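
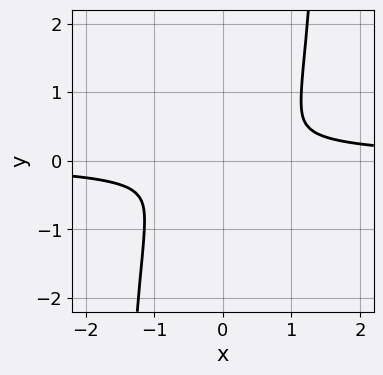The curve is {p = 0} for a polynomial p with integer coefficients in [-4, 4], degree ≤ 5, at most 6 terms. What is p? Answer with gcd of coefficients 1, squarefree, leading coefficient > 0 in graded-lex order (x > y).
2*x^3*y + x^2*y^2 - x^2 - 3*y^2

1. deg p = 4.
2. Putting this together gives p.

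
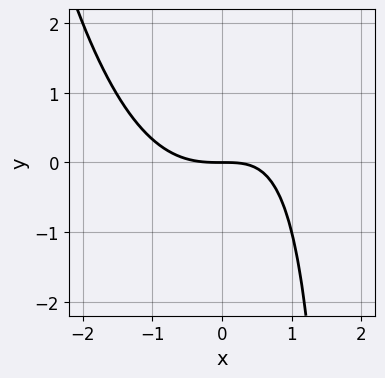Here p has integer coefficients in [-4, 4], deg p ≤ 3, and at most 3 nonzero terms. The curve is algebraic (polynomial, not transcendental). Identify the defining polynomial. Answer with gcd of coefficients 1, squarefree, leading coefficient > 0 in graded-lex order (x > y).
1. deg p = 3. A generic line meets the curve in up to 3 points.
2. From the visible intercepts: it meets the y-axis at y = 0 (among the integer gridlines); it crosses the x-axis at the gridline x = 0.
3. Matching integer coefficients to the picture gives p.

x^3 - x*y + 2*y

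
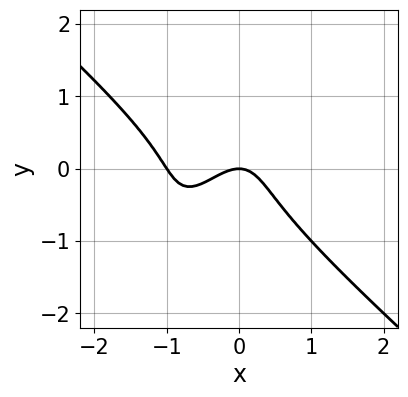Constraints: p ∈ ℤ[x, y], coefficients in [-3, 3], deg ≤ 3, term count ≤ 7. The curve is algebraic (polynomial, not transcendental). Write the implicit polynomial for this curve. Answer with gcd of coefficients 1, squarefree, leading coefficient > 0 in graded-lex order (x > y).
3*x^3 - 2*x*y^2 + 2*y^3 + 3*x^2 + 2*y

(a) Degree: no degree-2 curve has this shape, so deg p = 3.
(b) Checking where it meets the axes: it crosses the y-axis at the gridline y = 0; the x-axis gridline crossings are at x ∈ {-1, 0}.
(c) Together with the visible shape, these determine p as stated.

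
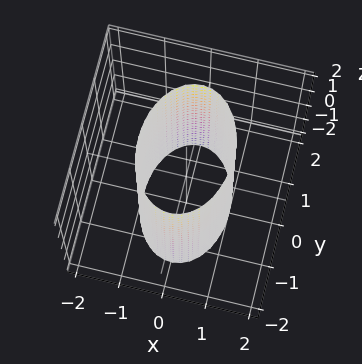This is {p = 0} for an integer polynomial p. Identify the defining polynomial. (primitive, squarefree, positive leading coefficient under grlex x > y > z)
2*x^2 + y^2 - 2

(a) The degree is 2 — constant cross-section along one axis; a quadric.
(b) Symmetries: the z ↦ −z reflection is a symmetry, so z appears only in even powers; the y ↦ −y reflection is a symmetry, so y appears only in even powers; it's symmetric under x → −x, forcing even powers of x.
(c) Against the integer gridlines: the x-axis gridline crossings are at x ∈ {-1, 1}; the surface avoids every integer z-axis point in the box.
(d) Putting this together gives p.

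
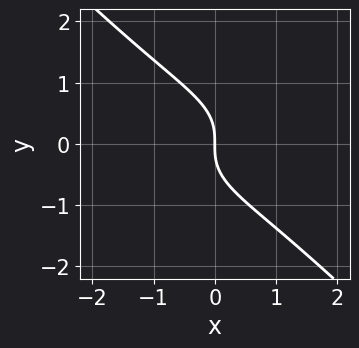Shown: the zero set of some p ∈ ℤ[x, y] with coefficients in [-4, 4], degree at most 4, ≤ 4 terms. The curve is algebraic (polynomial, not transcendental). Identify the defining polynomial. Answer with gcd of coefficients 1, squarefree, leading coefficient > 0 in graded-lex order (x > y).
deg p = 3. No degree-2 curve has this shape.
Against the integer gridlines: it meets the x-axis at x = 0 (among the integer gridlines); it crosses the y-axis at the gridline y = 0.
These observations pin down the coefficients.

x^3 + 2*x*y^2 + 3*y^3 + 3*x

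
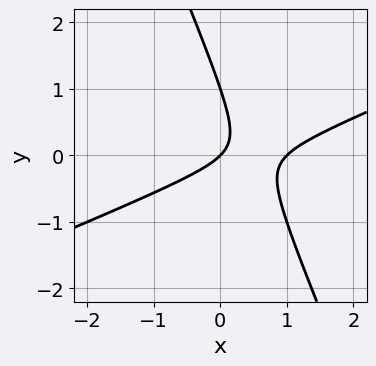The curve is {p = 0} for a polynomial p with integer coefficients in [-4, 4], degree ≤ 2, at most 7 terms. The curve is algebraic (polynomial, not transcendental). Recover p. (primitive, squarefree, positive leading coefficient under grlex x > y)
1. The degree is 2 — a generic line meets the curve in up to 2 points.
2. Against the integer gridlines: among the integer gridlines, it crosses the y-axis at y ∈ {0, 1}; among the integer gridlines, it crosses the x-axis at x ∈ {0, 1}.
3. These observations pin down the coefficients.

x^2 - 2*x*y - y^2 - x + y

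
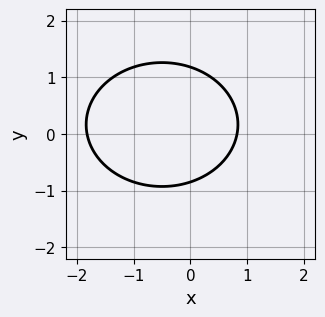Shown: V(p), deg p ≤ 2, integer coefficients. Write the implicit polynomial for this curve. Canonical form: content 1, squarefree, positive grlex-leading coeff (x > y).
1. The degree is 2 — a generic line meets the curve in up to 2 points.
2. Putting this together gives p.

2*x^2 + 3*y^2 + 2*x - y - 3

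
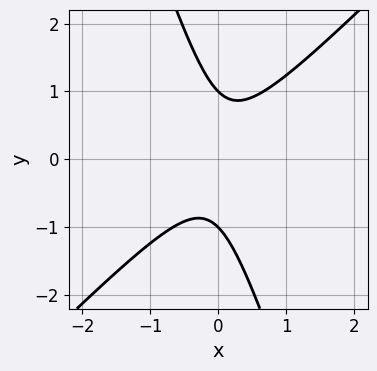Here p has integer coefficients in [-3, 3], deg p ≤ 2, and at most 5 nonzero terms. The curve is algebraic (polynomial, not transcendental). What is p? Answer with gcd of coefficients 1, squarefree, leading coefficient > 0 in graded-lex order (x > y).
3*x^2 - 2*x*y - y^2 + 1

First, degree: no degree-1 curve has this shape, so deg p = 2.
Next, observable constraints: among the integer gridlines, it crosses the y-axis at y ∈ {-1, 1}; the curve avoids every integer x-axis point in the box.
Finally, fitting integer coefficients to these (and the overall shape) gives p.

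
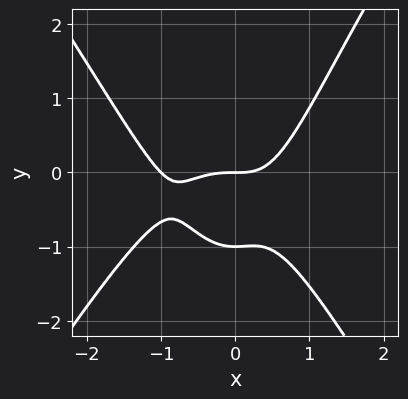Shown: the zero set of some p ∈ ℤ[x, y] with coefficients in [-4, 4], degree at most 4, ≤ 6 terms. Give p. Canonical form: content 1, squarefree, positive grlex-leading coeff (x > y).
2*x^4 - x^2*y^2 + 2*x^3 - 2*y^2 - 2*y

The degree is 4 — the shape is more complex than any degree-3 curve.
From the axis intercepts and sections: the x-axis gridline crossings are at x ∈ {-1, 0}; among the integer gridlines, it crosses the y-axis at y ∈ {-1, 0}.
Together with the visible shape, these determine p as stated.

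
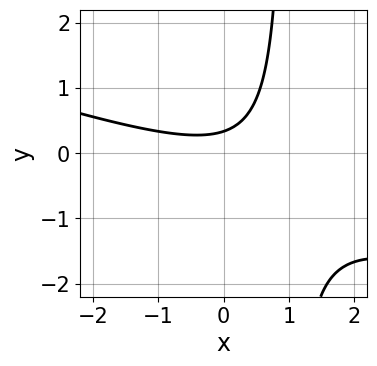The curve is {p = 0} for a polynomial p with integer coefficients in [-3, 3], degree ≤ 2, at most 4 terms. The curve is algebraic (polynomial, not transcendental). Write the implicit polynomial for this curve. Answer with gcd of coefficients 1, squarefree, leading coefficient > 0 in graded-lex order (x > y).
x^2 + 3*x*y - 3*y + 1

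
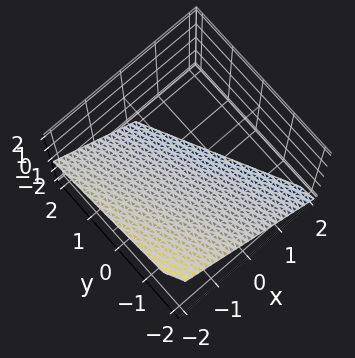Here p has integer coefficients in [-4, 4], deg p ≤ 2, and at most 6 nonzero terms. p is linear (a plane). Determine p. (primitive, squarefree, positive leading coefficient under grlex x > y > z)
1. deg p = 1.
2. Reading off the gridlines: one z-axis crossing is at z = -1; it meets the x-axis at x = -1 (among the integer gridlines).
3. Assembling these constraints gives the stated polynomial.

2*x + y + 2*z + 2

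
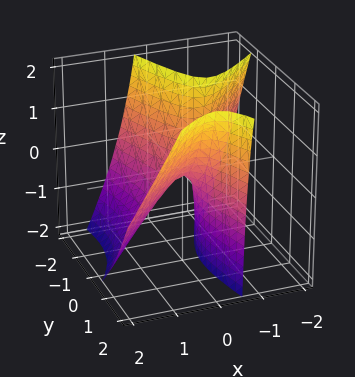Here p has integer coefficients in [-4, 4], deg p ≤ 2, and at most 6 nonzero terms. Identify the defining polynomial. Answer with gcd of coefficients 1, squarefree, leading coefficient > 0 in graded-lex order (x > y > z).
Degree: no degree-1 surface has this shape, so deg p = 2.
From the visible intercepts: it crosses the y-axis at the gridline y = 0; one x-axis crossing is at x = 0.
Together with the visible shape, these determine p as stated.

3*x^2 - 2*x*y + 2*x*z - y^2 + z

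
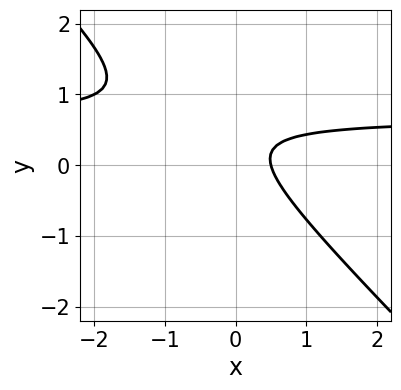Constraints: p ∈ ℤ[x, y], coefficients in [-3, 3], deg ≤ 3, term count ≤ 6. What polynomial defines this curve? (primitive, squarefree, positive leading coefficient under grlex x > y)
3*x*y + 3*y^2 - 2*x - 2*y + 1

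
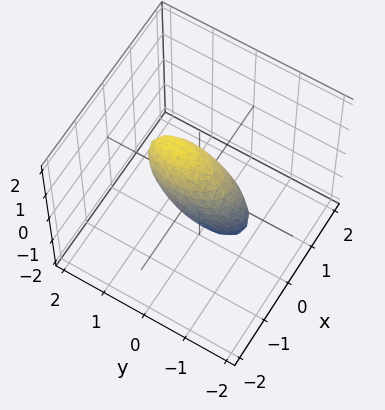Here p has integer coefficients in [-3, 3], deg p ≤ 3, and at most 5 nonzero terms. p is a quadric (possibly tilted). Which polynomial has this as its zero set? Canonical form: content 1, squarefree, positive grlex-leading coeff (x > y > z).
3*x^2 + y^2 - y*z + z^2 - 1

First, the degree is 2 — the shape is more complex than any degree-1 surface.
Then, checking where it meets the axes: the z-axis gridline crossings are at z ∈ {-1, 1}; the y-axis gridline crossings are at y ∈ {-1, 1}.
Finally, together with the visible shape, these determine p as stated.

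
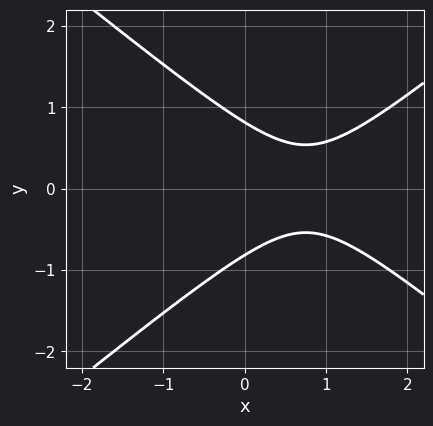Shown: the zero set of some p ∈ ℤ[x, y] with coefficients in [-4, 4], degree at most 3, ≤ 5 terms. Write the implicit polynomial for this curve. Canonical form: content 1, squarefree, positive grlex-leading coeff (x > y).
2*x^2 - 3*y^2 - 3*x + 2

First, deg p = 2. No degree-1 curve has this shape.
Then, symmetries: mirror symmetry y ↦ −y ⇒ only even powers of y.
Next, checking where it meets the axes: it misses every integer gridline on the x-axis.
Finally, matching integer coefficients to the picture gives p.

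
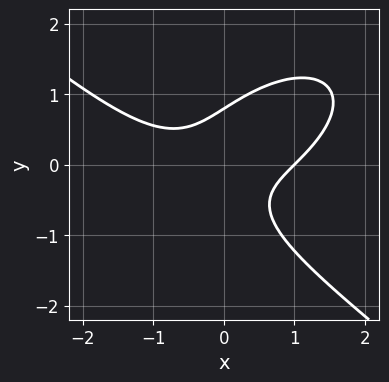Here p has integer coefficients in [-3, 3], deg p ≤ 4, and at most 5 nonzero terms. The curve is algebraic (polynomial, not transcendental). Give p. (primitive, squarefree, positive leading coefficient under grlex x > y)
x^3 + 2*y^3 - 3*x*y - 1

First, deg p = 3. A generic line meets the curve in up to 3 points.
Next, from the axis intercepts and sections: it meets the x-axis at x = 1 (among the integer gridlines).
Finally, assembling these constraints gives the stated polynomial.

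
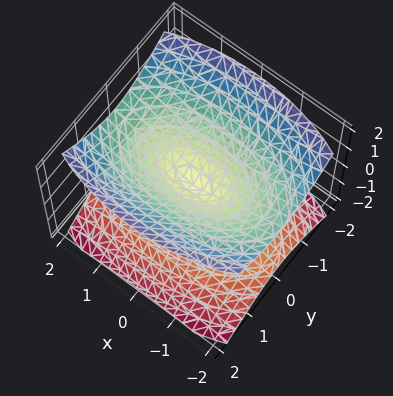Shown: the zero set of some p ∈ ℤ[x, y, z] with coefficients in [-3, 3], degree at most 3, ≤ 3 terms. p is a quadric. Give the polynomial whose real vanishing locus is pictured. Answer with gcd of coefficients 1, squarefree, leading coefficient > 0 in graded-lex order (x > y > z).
x^2 + 3*y^2 - 3*z^2

First, the picture has 2 separate pieces. Treating them together as one polynomial.
Then, the degree is 2 — two nappes meeting at a single point; a quadric.
Next, symmetries: the x ↦ −x reflection is a symmetry, so x appears only in even powers; mirror symmetry z ↦ −z ⇒ only even powers of z; it's symmetric under y → −y, forcing even powers of y.
Next, against the integer gridlines: one z-axis crossing is at z = 0; it crosses the x-axis at the gridline x = 0; it crosses the y-axis at the gridline y = 0.
Finally, putting this together gives p.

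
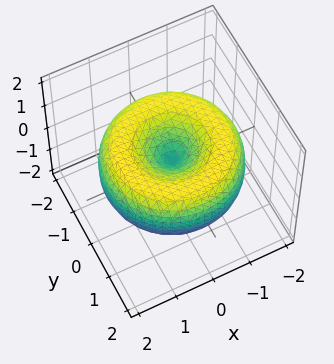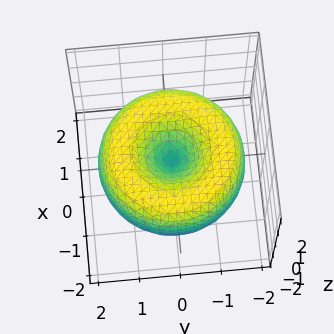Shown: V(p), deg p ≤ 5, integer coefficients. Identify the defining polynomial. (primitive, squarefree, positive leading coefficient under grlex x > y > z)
(a) deg p = 4. A generic line meets the surface in up to 4 points.
(b) By symmetry, the surface is invariant under rotation about z: p = q(x² + y², z).
(c) Against the integer gridlines: one y-axis crossing is at y = 0; it meets the z-axis at z = 0 (among the integer gridlines).
(d) The integer polynomial consistent with all of this is the stated p.

x^4 + 2*x^2*y^2 + y^4 - 3*x^2 - 3*y^2 + 3*z^2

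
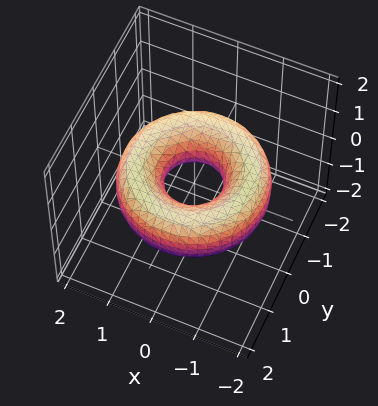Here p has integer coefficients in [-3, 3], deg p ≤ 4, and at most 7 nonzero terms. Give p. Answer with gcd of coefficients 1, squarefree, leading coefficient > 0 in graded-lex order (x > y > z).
x^4 + 2*x^2*y^2 + y^4 - 3*x^2 - 3*y^2 + 3*z^2 + 1

1. The degree is 4 — no degree-3 surface has this shape.
2. Symmetry: every cross-section ⟂ z is a circle, so x, y appear only via x² + y².
3. From the visible intercepts: it misses every integer gridline on the z-axis; a circular section at z = 0 has radius between 0 and 1.
4. These observations pin down the coefficients.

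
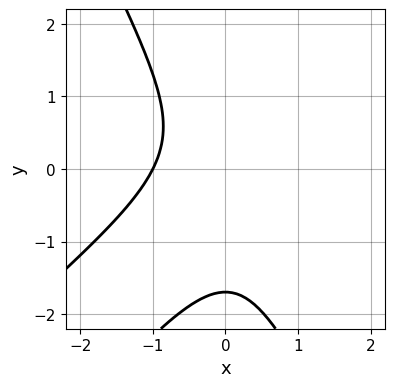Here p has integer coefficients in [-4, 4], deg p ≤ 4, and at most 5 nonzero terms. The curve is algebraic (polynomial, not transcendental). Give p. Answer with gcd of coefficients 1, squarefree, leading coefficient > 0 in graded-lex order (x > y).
2*x^3 - 3*x^2*y + y^3 + y^2 + 2

(a) deg p = 3. A generic line meets the curve in up to 3 points.
(b) From the axis intercepts and sections: one x-axis crossing is at x = -1.
(c) Matching integer coefficients to the picture gives p.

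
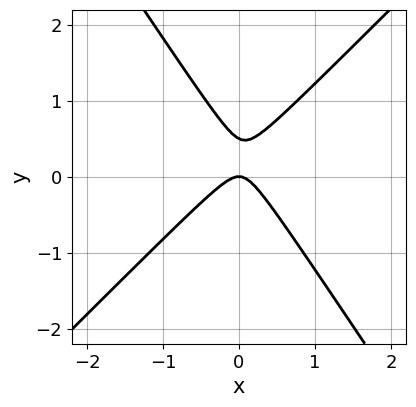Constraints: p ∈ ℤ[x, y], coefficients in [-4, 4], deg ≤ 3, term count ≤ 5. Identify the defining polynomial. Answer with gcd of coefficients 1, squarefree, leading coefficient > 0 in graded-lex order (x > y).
1. deg p = 2. The shape is more complex than any degree-1 curve.
2. Against the integer gridlines: one x-axis crossing is at x = 0; it crosses the y-axis at the gridline y = 0.
3. These observations pin down the coefficients.

3*x^2 - x*y - 2*y^2 + y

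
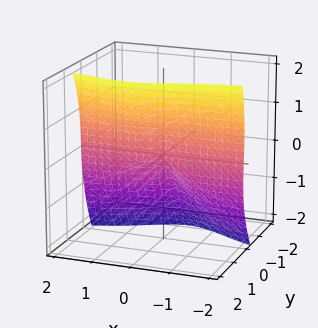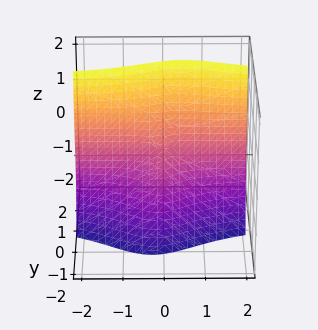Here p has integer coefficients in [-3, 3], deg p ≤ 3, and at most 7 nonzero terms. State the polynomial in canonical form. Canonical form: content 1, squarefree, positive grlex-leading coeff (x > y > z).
3*x^2*y - x*y*z + 2*y*z^2 - z^3 - x^2

First, the degree is 3 — a generic line meets the surface in up to 3 points.
Then, from the axis intercepts and sections: it meets the x-axis at x = 0 (among the integer gridlines); the visible y-axis segment lies entirely on the surface; one z-axis crossing is at z = 0.
Finally, matching integer coefficients to the picture gives p.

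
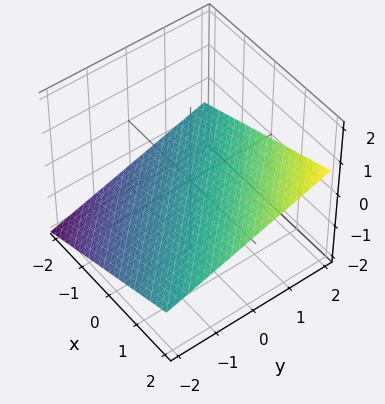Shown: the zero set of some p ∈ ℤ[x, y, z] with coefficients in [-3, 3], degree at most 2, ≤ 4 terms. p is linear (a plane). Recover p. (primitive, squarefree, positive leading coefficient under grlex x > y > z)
x + y - 3*z - 2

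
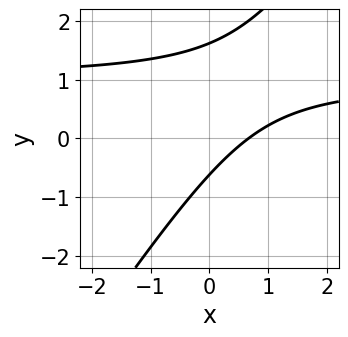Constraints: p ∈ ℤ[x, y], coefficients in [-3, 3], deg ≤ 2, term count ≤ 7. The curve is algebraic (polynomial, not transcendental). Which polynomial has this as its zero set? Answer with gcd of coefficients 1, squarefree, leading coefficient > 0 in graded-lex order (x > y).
3*x*y - 2*y^2 - 3*x + 2*y + 2

(a) deg p = 2.
(b) Matching integer coefficients to the picture gives p.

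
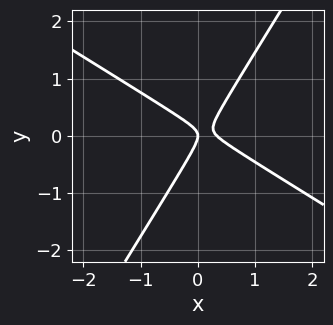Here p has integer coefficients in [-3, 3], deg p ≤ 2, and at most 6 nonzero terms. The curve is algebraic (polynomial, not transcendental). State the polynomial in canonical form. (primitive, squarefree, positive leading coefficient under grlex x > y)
3*x^2 + 3*x*y - 3*y^2 - x

1. deg p = 2. A generic line meets the curve in up to 2 points.
2. Checking where it meets the axes: it crosses the x-axis at the gridline x = 0; one y-axis crossing is at y = 0.
3. Matching integer coefficients to the picture gives p.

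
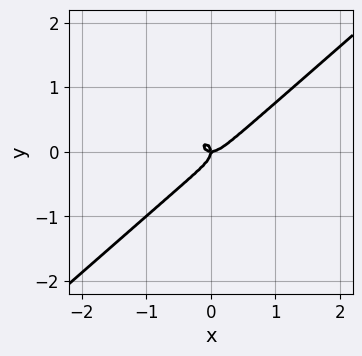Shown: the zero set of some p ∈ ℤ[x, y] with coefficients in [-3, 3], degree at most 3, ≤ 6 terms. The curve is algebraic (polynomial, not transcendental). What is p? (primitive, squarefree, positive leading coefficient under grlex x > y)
1. deg p = 3. The shape is more complex than any degree-2 curve.
2. Against the integer gridlines: one x-axis crossing is at x = 0; it meets the y-axis at y = 0 (among the integer gridlines).
3. The integer polynomial consistent with all of this is the stated p.

3*x^3 - 2*x^2*y + x*y^2 - 3*y^3 - x*y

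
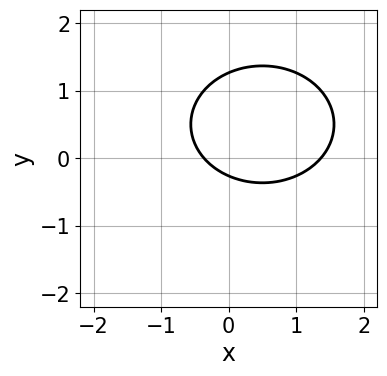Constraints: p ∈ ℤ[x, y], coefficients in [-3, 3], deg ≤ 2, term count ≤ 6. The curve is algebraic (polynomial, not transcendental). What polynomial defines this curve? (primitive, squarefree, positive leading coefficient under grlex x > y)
(a) Degree: no degree-1 curve has this shape, so deg p = 2.
(b) Solving for integer coefficients yields p as stated.

2*x^2 + 3*y^2 - 2*x - 3*y - 1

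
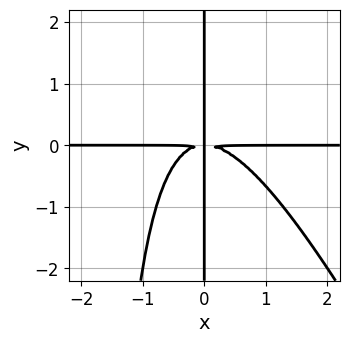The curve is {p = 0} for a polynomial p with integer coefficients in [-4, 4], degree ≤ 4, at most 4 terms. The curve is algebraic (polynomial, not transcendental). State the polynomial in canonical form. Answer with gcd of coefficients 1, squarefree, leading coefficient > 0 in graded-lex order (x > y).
2*x^3*y + x^2*y^2 + 2*x*y^2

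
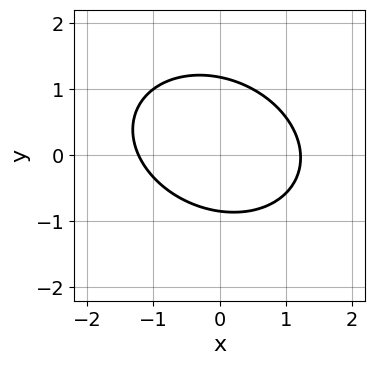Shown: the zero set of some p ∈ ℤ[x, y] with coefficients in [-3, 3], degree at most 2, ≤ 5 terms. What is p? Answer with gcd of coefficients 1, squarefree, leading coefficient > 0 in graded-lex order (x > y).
1. deg p = 2.
2. Solving for integer coefficients yields p as stated.

2*x^2 + x*y + 3*y^2 - y - 3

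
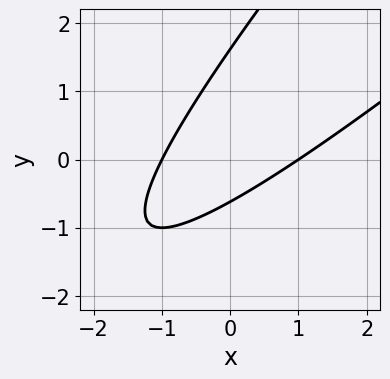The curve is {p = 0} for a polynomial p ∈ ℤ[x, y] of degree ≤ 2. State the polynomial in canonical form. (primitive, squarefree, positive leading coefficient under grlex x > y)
(a) Degree: the shape is more complex than any degree-1 curve, so deg p = 2.
(b) From the axis intercepts and sections: the x-axis gridline crossings are at x ∈ {-1, 1}.
(c) These observations pin down the coefficients.

x^2 - 2*x*y + y^2 - y - 1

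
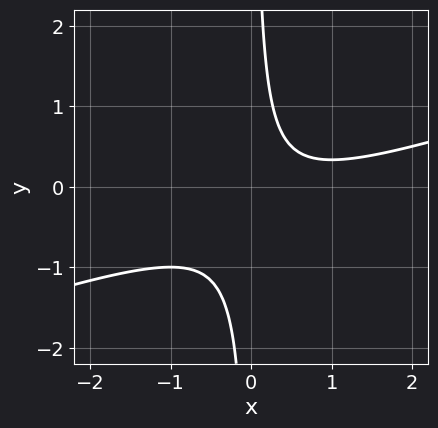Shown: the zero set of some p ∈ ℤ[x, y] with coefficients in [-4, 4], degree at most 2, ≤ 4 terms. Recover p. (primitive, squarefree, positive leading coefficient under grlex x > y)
x^2 - 3*x*y - x + 1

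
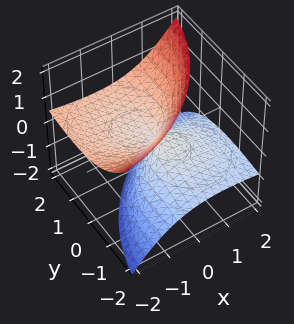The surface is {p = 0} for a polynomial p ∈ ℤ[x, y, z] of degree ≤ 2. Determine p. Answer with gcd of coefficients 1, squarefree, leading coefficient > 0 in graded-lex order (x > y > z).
x^2 + 3*x*z + y^2 - 3*y*z - 2*z^2

I count 2 distinct pieces. They look like related sheets of one shape, so recover p as a whole.
The degree is 2 — no degree-1 surface has this shape.
From the visible intercepts: it meets the x-axis at x = 0 (among the integer gridlines); one y-axis crossing is at y = 0; it crosses the z-axis at the gridline z = 0.
The integer polynomial consistent with all of this is the stated p.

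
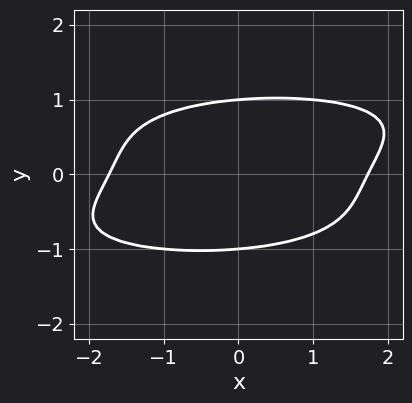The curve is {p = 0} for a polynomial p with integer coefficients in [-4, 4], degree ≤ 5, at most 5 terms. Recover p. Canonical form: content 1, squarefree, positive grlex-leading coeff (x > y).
(a) Degree: a generic line meets the curve in up to 4 points, so deg p = 4.
(b) From the axis intercepts and sections: the y-axis gridline crossings are at y ∈ {-1, 1}.
(c) Together with the visible shape, these determine p as stated.

3*y^4 + x^2 - x*y - 3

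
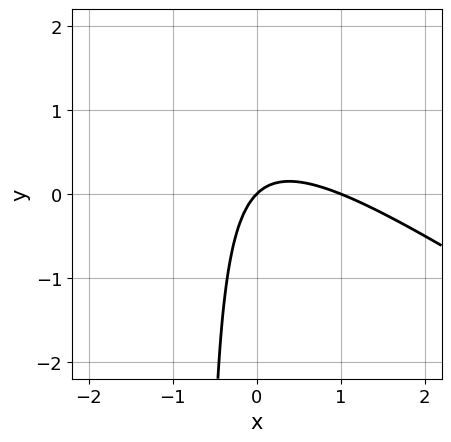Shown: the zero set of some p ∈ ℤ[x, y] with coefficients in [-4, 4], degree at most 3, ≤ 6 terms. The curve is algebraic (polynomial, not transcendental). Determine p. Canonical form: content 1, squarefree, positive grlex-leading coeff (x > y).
2*x^2 + 3*x*y - 2*x + 2*y

(a) Degree: no degree-1 curve has this shape, so deg p = 2.
(b) Observable constraints: one y-axis crossing is at y = 0; the x-axis gridline crossings are at x ∈ {0, 1}.
(c) Together with the visible shape, these determine p as stated.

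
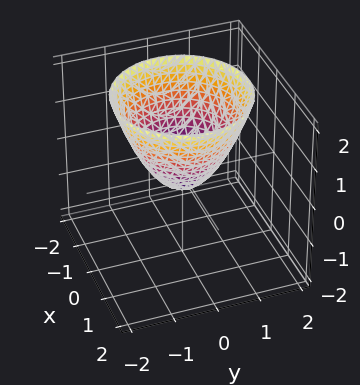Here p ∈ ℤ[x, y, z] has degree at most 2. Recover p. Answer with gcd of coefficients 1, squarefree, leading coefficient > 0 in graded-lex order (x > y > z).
1. Degree: no degree-1 surface has this shape, so deg p = 2.
2. Symmetries: rotational symmetry about the z-axis ⇒ p depends on x, y only through x² + y².
3. Observable constraints: a circular section at z = 1 has radius between 1 and 2.
4. Assembling these constraints gives the stated polynomial.

3*x^2 + 3*y^2 - 3*z - 1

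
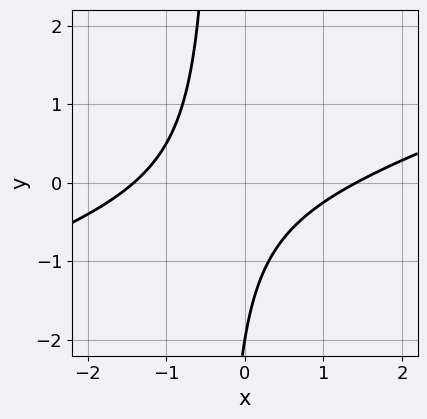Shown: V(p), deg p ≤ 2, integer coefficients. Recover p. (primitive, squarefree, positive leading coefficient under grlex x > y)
x^2 - 3*x*y - y - 2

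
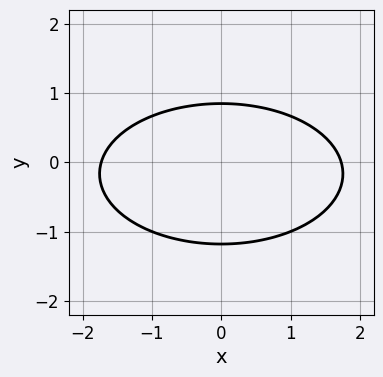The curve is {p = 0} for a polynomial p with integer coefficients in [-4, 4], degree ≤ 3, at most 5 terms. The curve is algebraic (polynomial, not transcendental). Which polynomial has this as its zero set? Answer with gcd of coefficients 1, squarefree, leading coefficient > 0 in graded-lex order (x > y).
x^2 + 3*y^2 + y - 3

The degree is 2 — the shape is more complex than any degree-1 curve.
Symmetries: it's symmetric under x → −x, forcing even powers of x.
These observations pin down the coefficients.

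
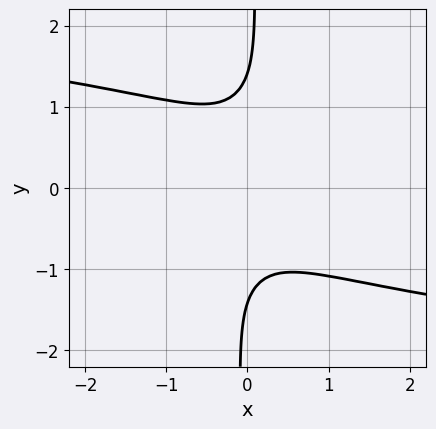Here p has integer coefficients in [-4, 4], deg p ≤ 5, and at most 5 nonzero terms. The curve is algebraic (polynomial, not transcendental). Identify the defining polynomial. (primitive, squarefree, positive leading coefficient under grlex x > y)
3*x*y^3 + 3*x^2 - y^2 + 2

Degree: a generic line meets the curve in up to 4 points, so deg p = 4.
Observable constraints: no x-intercept at any integer in the box.
Putting this together gives p.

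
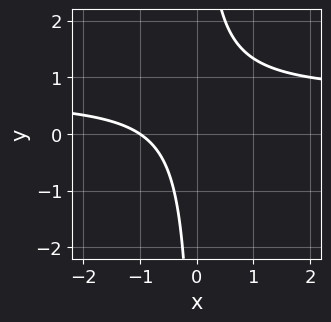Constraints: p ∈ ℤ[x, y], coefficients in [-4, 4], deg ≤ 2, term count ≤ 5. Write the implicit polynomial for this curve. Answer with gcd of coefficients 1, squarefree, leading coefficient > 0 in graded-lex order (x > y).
3*x*y - 2*x - 2

(a) Degree: no degree-1 curve has this shape, so deg p = 2.
(b) From the visible intercepts: it meets the x-axis at x = -1 (among the integer gridlines); it misses every integer gridline on the y-axis.
(c) Matching integer coefficients to the picture gives p.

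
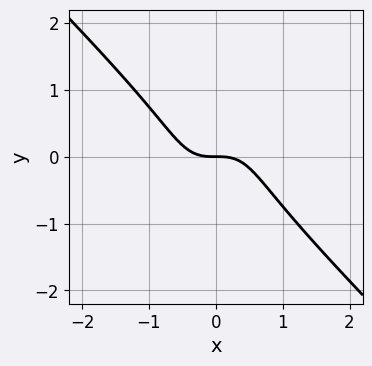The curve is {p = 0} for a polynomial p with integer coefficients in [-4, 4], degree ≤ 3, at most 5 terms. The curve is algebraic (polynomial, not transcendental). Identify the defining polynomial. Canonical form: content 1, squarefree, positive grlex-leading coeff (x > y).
3*x^3 - 2*x*y^2 + y^3 + 2*y

Degree: the shape is more complex than any degree-2 curve, so deg p = 3.
Reading off the gridlines: it crosses the y-axis at the gridline y = 0; it meets the x-axis at x = 0 (among the integer gridlines).
These observations pin down the coefficients.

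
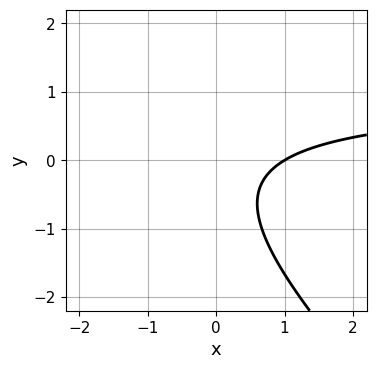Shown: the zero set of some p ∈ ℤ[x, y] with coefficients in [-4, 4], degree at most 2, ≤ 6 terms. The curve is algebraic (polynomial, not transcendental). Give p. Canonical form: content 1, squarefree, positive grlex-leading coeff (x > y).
1. deg p = 2. No degree-1 curve has this shape.
2. From the axis intercepts and sections: one x-axis crossing is at x = 1; no y-intercept at any integer in the box.
3. Solving for integer coefficients yields p as stated.

3*x*y + 3*y^2 - 3*x + 2*y + 3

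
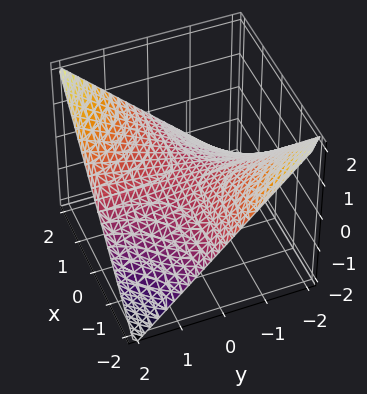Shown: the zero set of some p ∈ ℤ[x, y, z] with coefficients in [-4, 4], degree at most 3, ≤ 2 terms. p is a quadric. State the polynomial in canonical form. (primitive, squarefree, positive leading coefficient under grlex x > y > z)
x*y - 2*z

First, the degree is 2 — a hyperbolic paraboloid; a quadric.
Then, reading off the gridlines: it meets the z-axis at z = 0 (among the integer gridlines); the visible x-axis segment lies entirely on the surface.
Finally, fitting integer coefficients to these (and the overall shape) gives p.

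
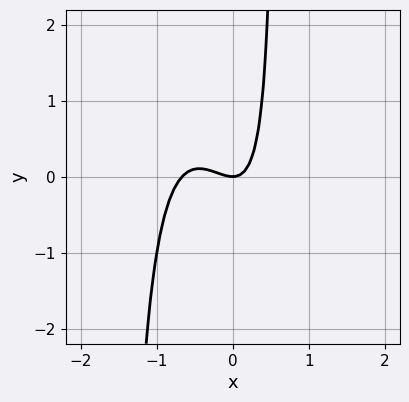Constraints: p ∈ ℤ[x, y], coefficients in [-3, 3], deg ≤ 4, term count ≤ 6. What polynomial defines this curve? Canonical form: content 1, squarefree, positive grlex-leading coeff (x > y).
1. Degree: no degree-2 curve has this shape, so deg p = 3.
2. Against the integer gridlines: it meets the y-axis at y = 0 (among the integer gridlines); it crosses the x-axis at the gridline x = 0.
3. These observations pin down the coefficients.

3*x^3 + x^2*y + 2*x^2 + x*y - y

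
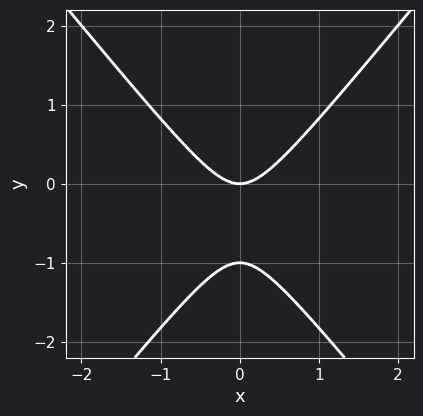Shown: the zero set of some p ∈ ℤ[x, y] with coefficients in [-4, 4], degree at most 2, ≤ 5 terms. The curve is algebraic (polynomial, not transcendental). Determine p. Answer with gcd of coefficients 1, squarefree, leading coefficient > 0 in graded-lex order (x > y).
First, deg p = 2. A generic line meets the curve in up to 2 points.
Next, symmetries: mirror symmetry x ↦ −x ⇒ only even powers of x.
Then, from the visible intercepts: the y-axis gridline crossings are at y ∈ {-1, 0}; it meets the x-axis at x = 0 (among the integer gridlines).
Finally, assembling these constraints gives the stated polynomial.

3*x^2 - 2*y^2 - 2*y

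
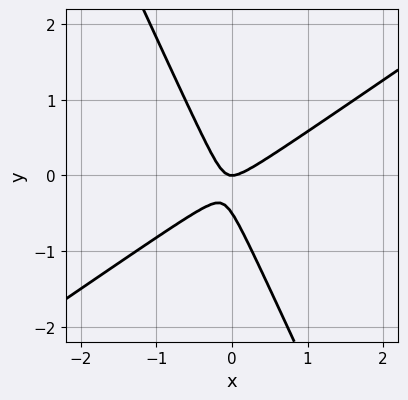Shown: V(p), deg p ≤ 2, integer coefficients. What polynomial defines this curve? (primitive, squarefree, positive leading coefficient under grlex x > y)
(a) The degree is 2 — no degree-1 curve has this shape.
(b) From the visible intercepts: it meets the y-axis at y = 0 (among the integer gridlines); one x-axis crossing is at x = 0.
(c) Together with the visible shape, these determine p as stated.

3*x^2 - 3*x*y - 2*y^2 - y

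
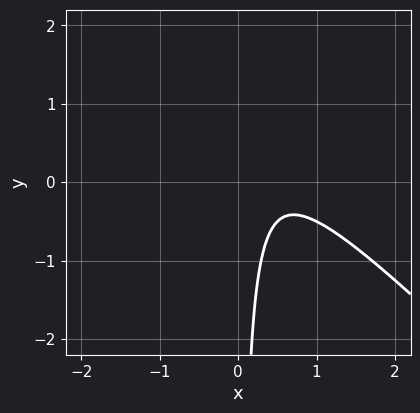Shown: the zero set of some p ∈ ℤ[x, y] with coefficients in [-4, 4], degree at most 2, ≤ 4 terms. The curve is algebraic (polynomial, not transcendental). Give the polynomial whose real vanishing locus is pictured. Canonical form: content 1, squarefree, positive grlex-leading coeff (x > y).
2*x^2 + 2*x*y - 2*x + 1

(a) deg p = 2.
(b) Checking where it meets the axes: the curve avoids every integer y-axis point in the box; no x-intercept at any integer in the box.
(c) Assembling these constraints gives the stated polynomial.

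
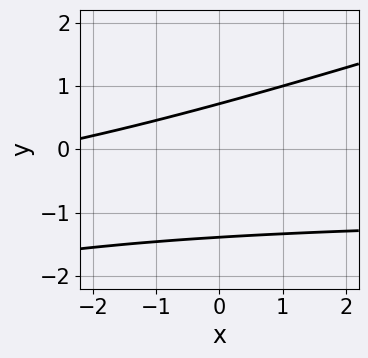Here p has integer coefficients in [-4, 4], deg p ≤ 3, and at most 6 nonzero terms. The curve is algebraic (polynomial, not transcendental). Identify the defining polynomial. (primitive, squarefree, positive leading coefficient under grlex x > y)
1. deg p = 2. A generic line meets the curve in up to 2 points.
2. Observable constraints: no x-intercept at any integer in the box.
3. The integer polynomial consistent with all of this is the stated p.

x*y - 3*y^2 + x - 2*y + 3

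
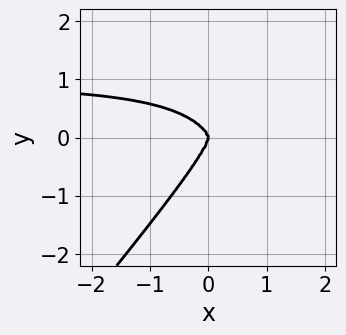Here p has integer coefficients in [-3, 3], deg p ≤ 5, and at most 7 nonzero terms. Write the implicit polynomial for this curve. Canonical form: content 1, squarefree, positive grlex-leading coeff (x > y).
1. Degree: the shape is more complex than any degree-3 curve, so deg p = 4.
2. Reading off the gridlines: one y-axis crossing is at y = 0; it meets the x-axis at x = 0 (among the integer gridlines).
3. Putting this together gives p.

3*x^3*y - 2*x^2*y^2 + 2*x*y^3 - 2*y^4 - 3*x^3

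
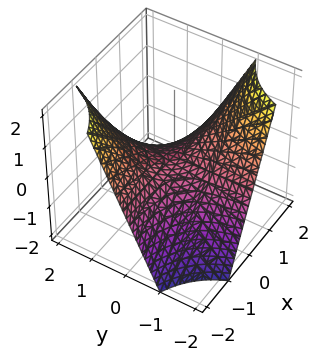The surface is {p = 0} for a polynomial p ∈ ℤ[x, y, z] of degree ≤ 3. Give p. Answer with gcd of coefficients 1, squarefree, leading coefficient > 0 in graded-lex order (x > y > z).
x*y + z

1. Degree: a saddle surface; a quadric, so deg p = 2.
2. From the axis intercepts and sections: the visible y-axis segment lies entirely on the surface; it meets the z-axis at z = 0 (among the integer gridlines); the visible x-axis segment lies entirely on the surface.
3. Together with the visible shape, these determine p as stated.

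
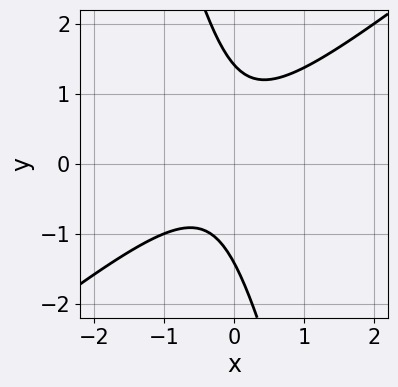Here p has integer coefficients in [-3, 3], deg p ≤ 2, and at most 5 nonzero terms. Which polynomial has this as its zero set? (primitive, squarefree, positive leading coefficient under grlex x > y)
3*x^2 - 3*x*y - y^2 + x + 2

(a) Degree: a generic line meets the curve in up to 2 points, so deg p = 2.
(b) From the visible intercepts: the curve avoids every integer x-axis point in the box.
(c) Matching integer coefficients to the picture gives p.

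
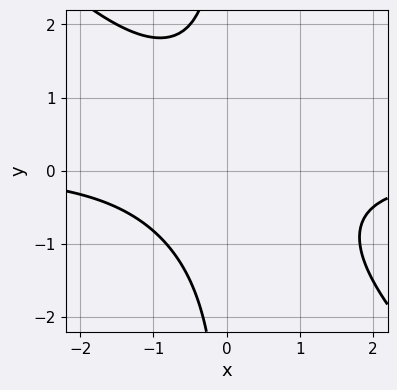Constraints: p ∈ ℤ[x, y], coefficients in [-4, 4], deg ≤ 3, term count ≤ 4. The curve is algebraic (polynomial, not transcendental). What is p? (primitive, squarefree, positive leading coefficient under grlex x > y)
2*x^2*y + 2*x*y^2 + 3

First, deg p = 3. No degree-2 curve has this shape.
Then, from the visible intercepts: the curve avoids every integer x-axis point in the box; it misses every integer gridline on the y-axis.
Finally, solving for integer coefficients yields p as stated.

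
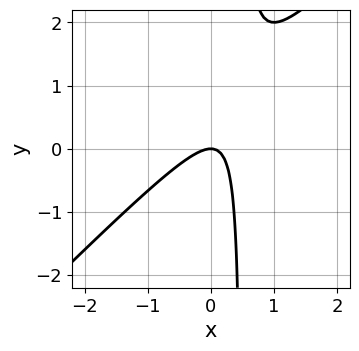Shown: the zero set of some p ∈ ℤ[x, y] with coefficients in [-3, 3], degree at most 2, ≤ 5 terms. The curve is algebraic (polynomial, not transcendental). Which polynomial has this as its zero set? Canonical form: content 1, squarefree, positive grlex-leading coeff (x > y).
2*x^2 - 2*x*y + y

First, degree: the shape is more complex than any degree-1 curve, so deg p = 2.
Next, observable constraints: it meets the x-axis at x = 0 (among the integer gridlines); it crosses the y-axis at the gridline y = 0.
Finally, solving for integer coefficients yields p as stated.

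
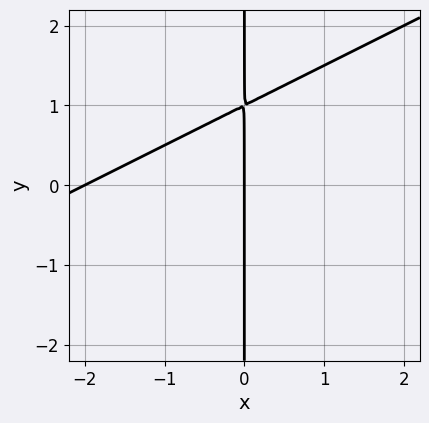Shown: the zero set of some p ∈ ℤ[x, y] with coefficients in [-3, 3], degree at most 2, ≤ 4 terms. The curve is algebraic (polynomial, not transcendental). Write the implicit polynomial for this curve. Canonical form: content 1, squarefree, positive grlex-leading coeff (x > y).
x^2 - 2*x*y + 2*x

First, degree: the shape is more complex than any degree-1 curve, so deg p = 2.
Next, observable constraints: the visible y-axis segment lies entirely on the curve; the x-axis gridline crossings are at x ∈ {-2, 0}.
Finally, solving for integer coefficients yields p as stated.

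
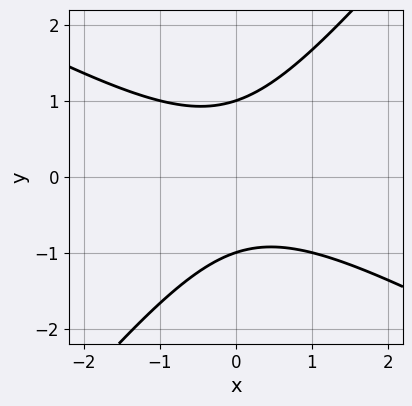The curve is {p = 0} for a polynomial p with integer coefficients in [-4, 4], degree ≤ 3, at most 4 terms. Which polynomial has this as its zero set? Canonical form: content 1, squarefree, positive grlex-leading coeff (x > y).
2*x^2 + 2*x*y - 3*y^2 + 3

First, deg p = 2. No degree-1 curve has this shape.
Then, reading off the gridlines: the y-axis gridline crossings are at y ∈ {-1, 1}; no x-intercept at any integer in the box.
Finally, putting this together gives p.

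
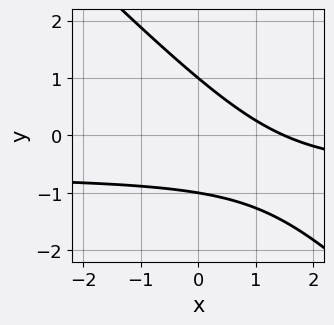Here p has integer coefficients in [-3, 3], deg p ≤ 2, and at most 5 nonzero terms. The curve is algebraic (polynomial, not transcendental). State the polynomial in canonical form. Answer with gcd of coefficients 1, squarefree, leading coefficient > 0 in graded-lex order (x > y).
3*x*y + 3*y^2 + 2*x - 3

1. deg p = 2. The shape is more complex than any degree-1 curve.
2. From the axis intercepts and sections: among the integer gridlines, it crosses the y-axis at y ∈ {-1, 1}.
3. Putting this together gives p.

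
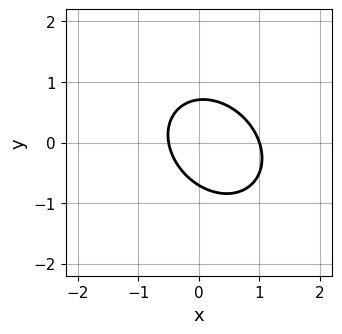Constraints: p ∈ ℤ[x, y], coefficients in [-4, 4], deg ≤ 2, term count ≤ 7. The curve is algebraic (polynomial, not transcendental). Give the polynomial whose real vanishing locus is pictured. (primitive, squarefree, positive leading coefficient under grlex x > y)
First, deg p = 2. No degree-1 curve has this shape.
Next, from the visible intercepts: it meets the x-axis at x = 1 (among the integer gridlines).
Finally, matching integer coefficients to the picture gives p.

2*x^2 + x*y + 2*y^2 - x - 1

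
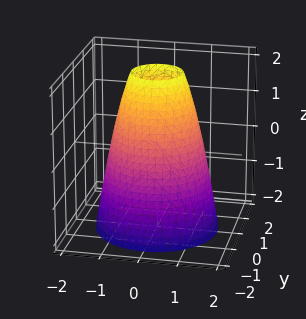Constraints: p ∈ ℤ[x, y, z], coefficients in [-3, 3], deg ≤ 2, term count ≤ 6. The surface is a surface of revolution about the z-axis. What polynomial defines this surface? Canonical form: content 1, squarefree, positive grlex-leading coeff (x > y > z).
1. Degree: no degree-1 surface has this shape, so deg p = 2.
2. Symmetry: every cross-section ⟂ z is a circle, so x, y appear only via x² + y².
3. From the visible intercepts: a circular section at z = 0 has radius between 1 and 2; no z-intercept at any integer in the box.
4. Assembling these constraints gives the stated polynomial.

2*x^2 + 2*y^2 + z - 3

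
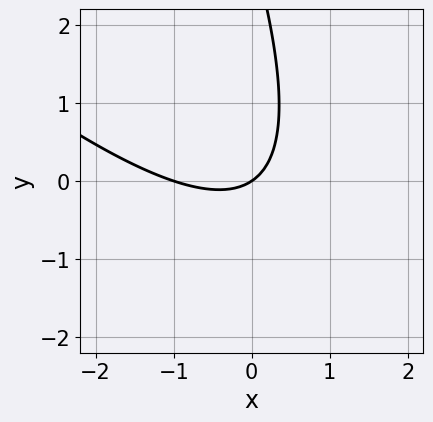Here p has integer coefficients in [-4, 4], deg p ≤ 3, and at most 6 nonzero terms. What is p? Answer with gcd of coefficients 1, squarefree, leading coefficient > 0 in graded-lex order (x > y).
2*x^2 + 3*x*y + y^2 + 2*x - 3*y

(a) The degree is 2 — no degree-1 curve has this shape.
(b) From the visible intercepts: one y-axis crossing is at y = 0; the x-axis gridline crossings are at x ∈ {-1, 0}.
(c) These observations pin down the coefficients.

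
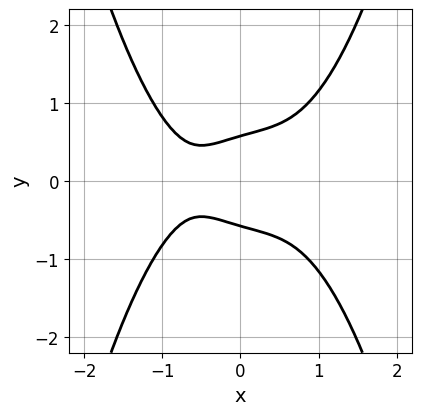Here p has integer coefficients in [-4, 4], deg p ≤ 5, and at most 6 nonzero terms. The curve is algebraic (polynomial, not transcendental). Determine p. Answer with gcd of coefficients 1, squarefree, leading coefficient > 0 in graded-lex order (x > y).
The degree is 4 — the shape is more complex than any degree-3 curve.
Symmetries: mirror symmetry y ↦ −y ⇒ only even powers of y.
Reading off the gridlines: it misses every integer gridline on the x-axis.
Solving for integer coefficients yields p as stated.

2*x^4 - 3*y^2 + x + 1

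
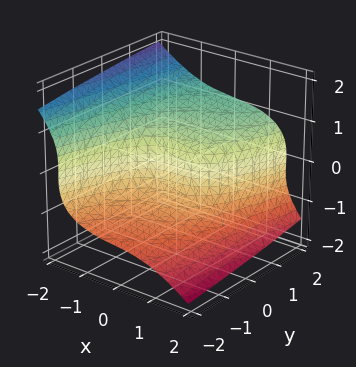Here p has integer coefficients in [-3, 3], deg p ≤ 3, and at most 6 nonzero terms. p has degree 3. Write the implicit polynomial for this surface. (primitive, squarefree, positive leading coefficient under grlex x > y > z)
x^3 + x*z^2 + 3*z^3 - 2*y

(a) deg p = 3. No degree-2 surface has this shape.
(b) From the axis intercepts and sections: it crosses the y-axis at the gridline y = 0; one x-axis crossing is at x = 0; it crosses the z-axis at the gridline z = 0.
(c) Assembling these constraints gives the stated polynomial.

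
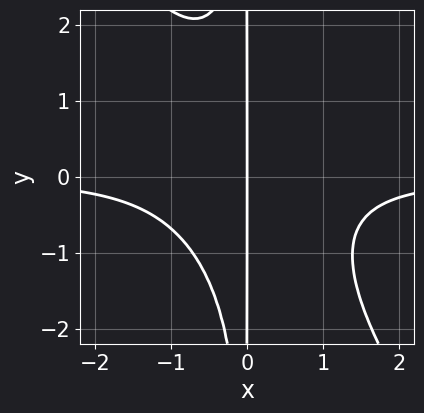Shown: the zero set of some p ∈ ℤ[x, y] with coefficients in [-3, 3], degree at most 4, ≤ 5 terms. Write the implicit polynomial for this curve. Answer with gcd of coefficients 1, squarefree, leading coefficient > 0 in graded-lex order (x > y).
3*x^3*y + 2*x^2*y^2 + 3*x

The degree is 4 — a generic line meets the curve in up to 4 points.
From the axis intercepts and sections: every point of the y-axis in the box is on the curve; one x-axis crossing is at x = 0.
Solving for integer coefficients yields p as stated.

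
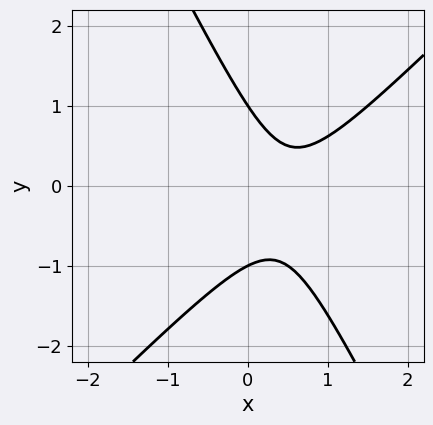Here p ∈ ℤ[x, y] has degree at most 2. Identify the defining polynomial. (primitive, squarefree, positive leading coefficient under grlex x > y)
2*x^2 - x*y - y^2 - 2*x + 1

The degree is 2 — a generic line meets the curve in up to 2 points.
Reading off the gridlines: no x-intercept at any integer in the box; the y-axis gridline crossings are at y ∈ {-1, 1}.
Solving for integer coefficients yields p as stated.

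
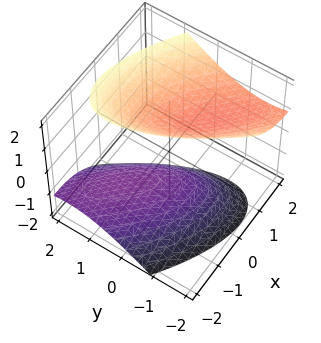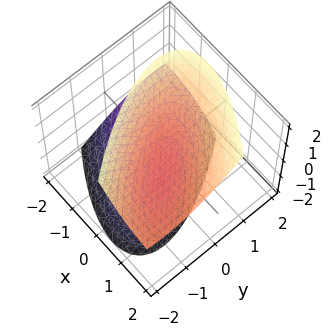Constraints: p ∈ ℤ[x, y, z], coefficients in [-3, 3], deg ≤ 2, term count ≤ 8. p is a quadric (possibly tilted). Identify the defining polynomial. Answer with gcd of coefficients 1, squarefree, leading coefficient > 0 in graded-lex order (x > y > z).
2*x^2 + 3*x*y - 2*x*z + 2*y^2 - 2*z^2 + 2

1. The picture has 2 separate pieces. Treating them together as one polynomial.
2. The degree is 2 — no degree-1 surface has this shape.
3. Against the integer gridlines: no x-intercept at any integer in the box; it misses every integer gridline on the y-axis; among the integer gridlines, it crosses the z-axis at z ∈ {-1, 1}.
4. Putting this together gives p.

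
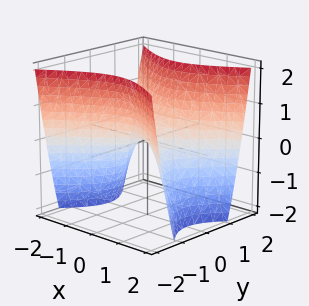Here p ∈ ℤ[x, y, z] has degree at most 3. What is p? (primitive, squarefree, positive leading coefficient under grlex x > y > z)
2*x^2 - 3*y^2 + 2*z

Degree: a hyperbolic paraboloid; a quadric, so deg p = 2.
Symmetries: the y ↦ −y reflection is a symmetry, so y appears only in even powers; it's symmetric under x → −x, forcing even powers of x.
Against the integer gridlines: one y-axis crossing is at y = 0; one x-axis crossing is at x = 0; it crosses the z-axis at the gridline z = 0.
These observations pin down the coefficients.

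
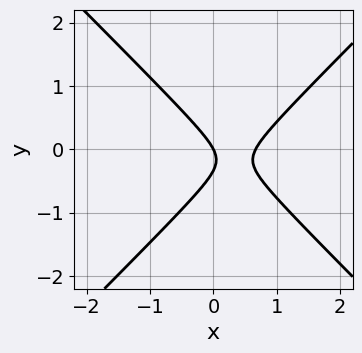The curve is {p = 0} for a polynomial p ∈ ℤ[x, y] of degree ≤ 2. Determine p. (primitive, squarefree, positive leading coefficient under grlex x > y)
The degree is 2 — a generic line meets the curve in up to 2 points.
Reading off the gridlines: it crosses the x-axis at the gridline x = 0; one y-axis crossing is at y = 0.
These observations pin down the coefficients.

3*x^2 - 3*y^2 - 2*x - y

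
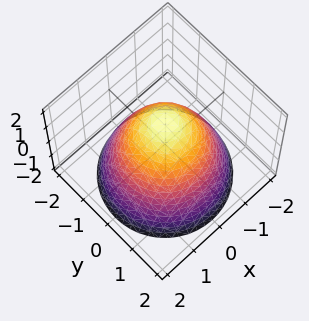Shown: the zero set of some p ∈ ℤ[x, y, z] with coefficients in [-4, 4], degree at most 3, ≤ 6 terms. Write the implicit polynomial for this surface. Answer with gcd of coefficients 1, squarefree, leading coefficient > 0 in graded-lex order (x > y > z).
First, deg p = 2. No degree-1 surface has this shape.
Next, by symmetry, the z-axis is an axis of rotation, so x and y enter only as x² + y².
Then, from the visible intercepts: a circular section at z = -2 has radius between 1 and 2.
Finally, the integer polynomial consistent with all of this is the stated p.

2*x^2 + 2*y^2 + 2*z - 3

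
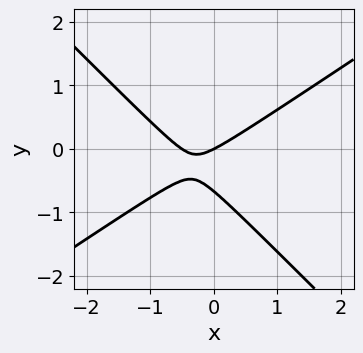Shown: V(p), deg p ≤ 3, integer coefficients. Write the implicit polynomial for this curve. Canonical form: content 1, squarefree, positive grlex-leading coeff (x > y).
2*x^2 - x*y - 3*y^2 + x - 2*y

deg p = 2. No degree-1 curve has this shape.
From the visible intercepts: one x-axis crossing is at x = 0; one y-axis crossing is at y = 0.
The integer polynomial consistent with all of this is the stated p.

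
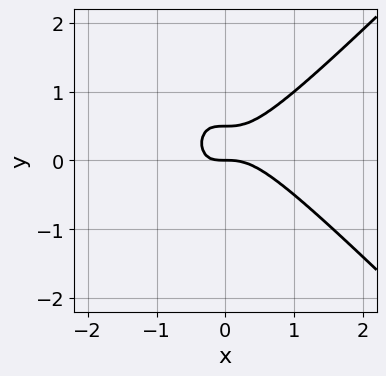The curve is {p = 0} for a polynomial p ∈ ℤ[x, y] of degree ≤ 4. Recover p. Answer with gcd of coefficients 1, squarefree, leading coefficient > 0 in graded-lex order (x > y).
1. Degree: no degree-2 curve has this shape, so deg p = 3.
2. Checking where it meets the axes: one x-axis crossing is at x = 0; one y-axis crossing is at y = 0.
3. Solving for integer coefficients yields p as stated.

2*x^3 - 2*x*y^2 + x*y - 2*y^2 + y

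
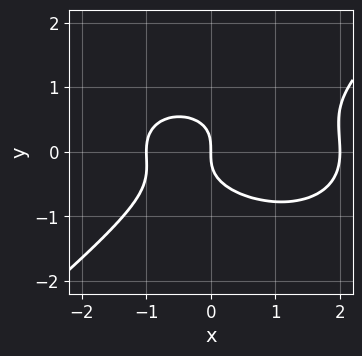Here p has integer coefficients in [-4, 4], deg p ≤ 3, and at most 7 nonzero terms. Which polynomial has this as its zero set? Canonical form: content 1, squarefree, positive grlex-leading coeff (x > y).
1. Degree: no degree-2 curve has this shape, so deg p = 3.
2. Against the integer gridlines: among the integer gridlines, it crosses the x-axis at x ∈ {-1, 0, 2}; it crosses the y-axis at the gridline y = 0.
3. Together with the visible shape, these determine p as stated.

x^3 + x*y^2 - 3*y^3 - x^2 - 2*x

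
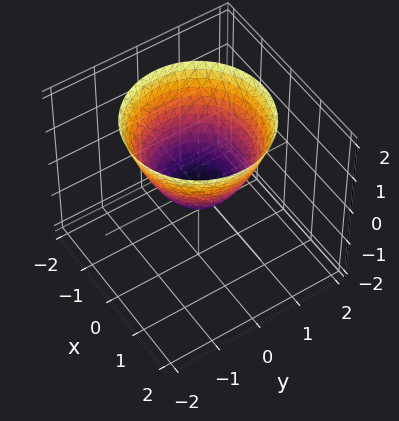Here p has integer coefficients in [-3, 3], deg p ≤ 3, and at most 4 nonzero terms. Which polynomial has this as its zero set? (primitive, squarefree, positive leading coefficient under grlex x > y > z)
3*x^2 + 3*y^2 - 3*z - 1

First, deg p = 2. A generic line meets the surface in up to 2 points.
Next, symmetries: rotational symmetry about the z-axis ⇒ p depends on x, y only through x² + y².
Then, reading off the gridlines: a circular section at z = 1 has radius between 1 and 2.
Finally, fitting integer coefficients to these (and the overall shape) gives p.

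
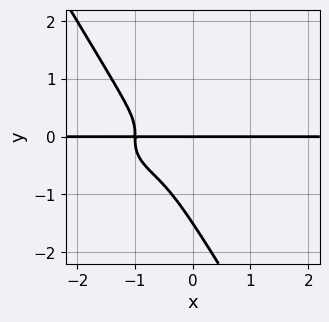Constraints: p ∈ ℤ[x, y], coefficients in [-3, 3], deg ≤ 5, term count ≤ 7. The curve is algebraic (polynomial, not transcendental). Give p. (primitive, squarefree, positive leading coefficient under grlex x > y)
x^3*y + 3*x*y^3 + 2*y^4 + x^2*y + 3*y^3

(a) Degree: a generic line meets the curve in up to 4 points, so deg p = 4.
(b) From the visible intercepts: one y-axis crossing is at y = 0; every point of the x-axis in the box is on the curve.
(c) The integer polynomial consistent with all of this is the stated p.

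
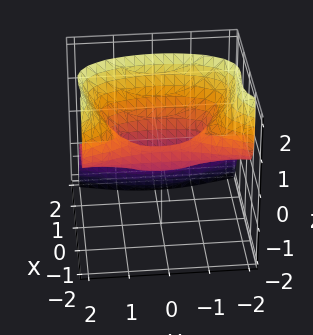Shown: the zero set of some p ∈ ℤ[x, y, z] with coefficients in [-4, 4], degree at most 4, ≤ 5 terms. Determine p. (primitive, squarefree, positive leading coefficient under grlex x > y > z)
First, the degree is 3 — no degree-2 surface has this shape.
Next, checking where it meets the axes: one z-axis crossing is at z = 0; one x-axis crossing is at x = 0; every point of the y-axis in the box is on the surface.
Finally, fitting integer coefficients to these (and the overall shape) gives p.

3*x^3 + y^2*z - 2*z^2 - x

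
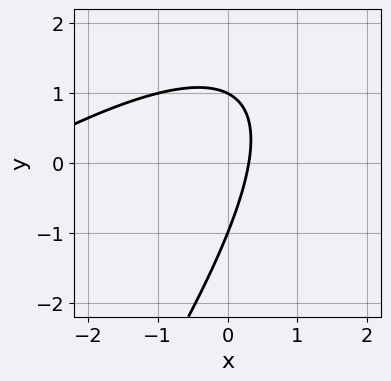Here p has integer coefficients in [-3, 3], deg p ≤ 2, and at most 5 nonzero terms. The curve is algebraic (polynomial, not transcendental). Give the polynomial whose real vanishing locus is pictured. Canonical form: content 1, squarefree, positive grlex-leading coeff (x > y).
First, deg p = 2. The shape is more complex than any degree-1 curve.
Next, reading off the gridlines: among the integer gridlines, it crosses the y-axis at y ∈ {-1, 1}.
Finally, the integer polynomial consistent with all of this is the stated p.

x^2 - 2*x*y + y^2 + 3*x - 1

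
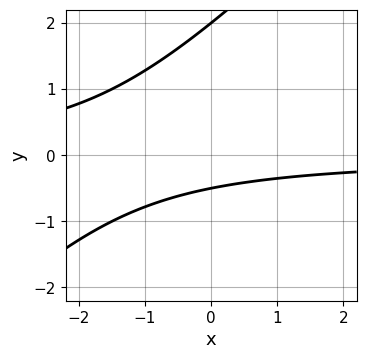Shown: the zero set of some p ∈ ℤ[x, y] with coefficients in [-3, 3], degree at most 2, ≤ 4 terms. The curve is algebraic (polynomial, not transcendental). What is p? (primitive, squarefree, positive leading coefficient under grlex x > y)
2*x*y - 2*y^2 + 3*y + 2

(a) deg p = 2. The shape is more complex than any degree-1 curve.
(b) From the visible intercepts: it misses every integer gridline on the x-axis; it crosses the y-axis at the gridline y = 2.
(c) Fitting integer coefficients to these (and the overall shape) gives p.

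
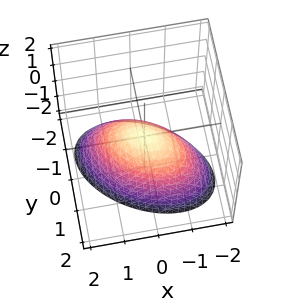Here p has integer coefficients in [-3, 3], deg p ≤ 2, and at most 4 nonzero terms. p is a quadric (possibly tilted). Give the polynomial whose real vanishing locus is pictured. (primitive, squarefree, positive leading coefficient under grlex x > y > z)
2*x^2 + 2*x*y + 3*y^2 + 3*z

Degree: no degree-1 surface has this shape, so deg p = 2.
Against the integer gridlines: one x-axis crossing is at x = 0; one z-axis crossing is at z = 0; one y-axis crossing is at y = 0.
Assembling these constraints gives the stated polynomial.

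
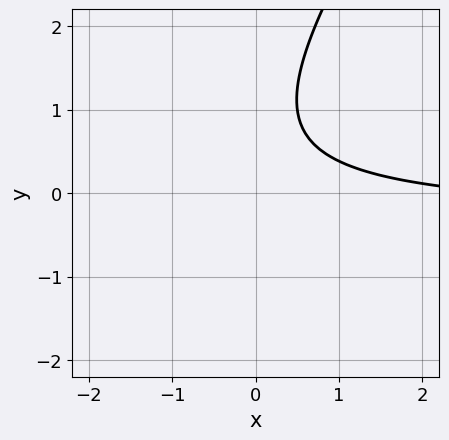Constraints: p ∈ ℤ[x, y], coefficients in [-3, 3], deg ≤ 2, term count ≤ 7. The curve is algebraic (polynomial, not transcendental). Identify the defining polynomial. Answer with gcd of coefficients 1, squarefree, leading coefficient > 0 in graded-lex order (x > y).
3*x*y - 2*y^2 + x + 3*y - 3

First, deg p = 2.
Next, against the integer gridlines: the curve avoids every integer y-axis point in the box; it misses every integer gridline on the x-axis.
Finally, assembling these constraints gives the stated polynomial.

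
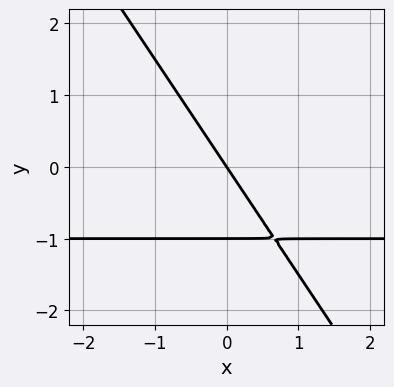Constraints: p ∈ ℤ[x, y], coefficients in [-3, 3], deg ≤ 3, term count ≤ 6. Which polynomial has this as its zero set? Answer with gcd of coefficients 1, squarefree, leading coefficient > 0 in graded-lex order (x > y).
deg p = 2.
Observable constraints: it meets the x-axis at x = 0 (among the integer gridlines); among the integer gridlines, it crosses the y-axis at y ∈ {-1, 0}.
Putting this together gives p.

3*x*y + 2*y^2 + 3*x + 2*y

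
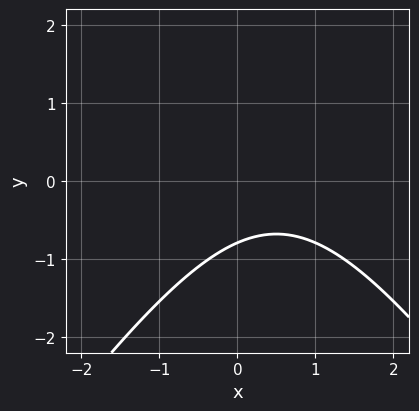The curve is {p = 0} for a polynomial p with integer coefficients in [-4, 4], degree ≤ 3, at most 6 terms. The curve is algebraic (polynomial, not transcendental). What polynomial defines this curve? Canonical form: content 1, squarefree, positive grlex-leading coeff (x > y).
Degree: the shape is more complex than any degree-1 curve, so deg p = 2.
From the axis intercepts and sections: it misses every integer gridline on the x-axis.
These observations pin down the coefficients.

2*x^2 - y^2 - 2*x + 3*y + 3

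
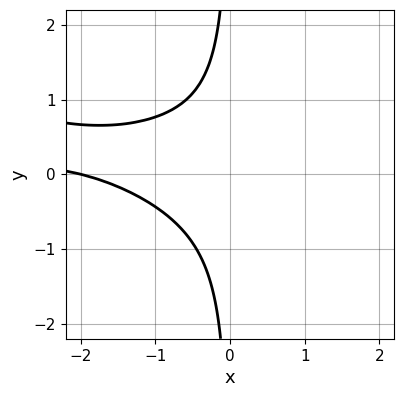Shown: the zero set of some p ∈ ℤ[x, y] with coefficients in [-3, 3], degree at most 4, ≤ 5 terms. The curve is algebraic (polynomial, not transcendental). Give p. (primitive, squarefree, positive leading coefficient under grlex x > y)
x^2*y + 3*x*y^2 + x + 2

The degree is 3 — a generic line meets the curve in up to 3 points.
From the visible intercepts: it misses every integer gridline on the y-axis; it meets the x-axis at x = -2 (among the integer gridlines).
Together with the visible shape, these determine p as stated.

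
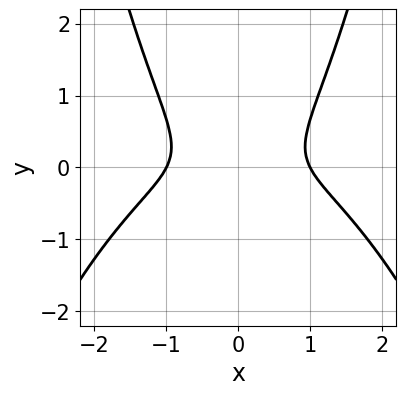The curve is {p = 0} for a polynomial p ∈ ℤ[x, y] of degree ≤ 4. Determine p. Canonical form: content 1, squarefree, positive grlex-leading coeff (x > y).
x^4 + 2*x^2*y - 3*y^2 - 1

First, deg p = 4.
Then, symmetries: mirror symmetry x ↦ −x ⇒ only even powers of x.
Next, from the axis intercepts and sections: no y-intercept at any integer in the box; the x-axis gridline crossings are at x ∈ {-1, 1}.
Finally, fitting integer coefficients to these (and the overall shape) gives p.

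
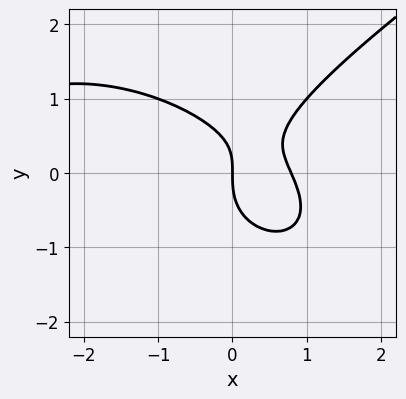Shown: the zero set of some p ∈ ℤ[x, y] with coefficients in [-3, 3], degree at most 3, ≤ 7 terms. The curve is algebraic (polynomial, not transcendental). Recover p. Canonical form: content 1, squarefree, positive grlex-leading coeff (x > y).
x^3 - 3*y^3 + 3*x^2 + 2*x*y - 3*x

Degree: the shape is more complex than any degree-2 curve, so deg p = 3.
Observable constraints: it crosses the y-axis at the gridline y = 0; it crosses the x-axis at the gridline x = 0.
The integer polynomial consistent with all of this is the stated p.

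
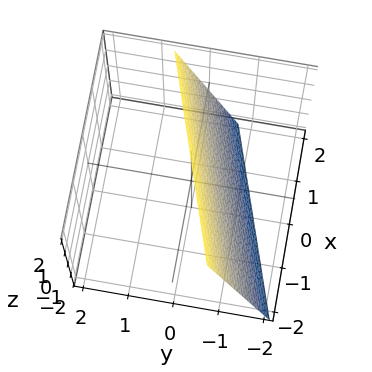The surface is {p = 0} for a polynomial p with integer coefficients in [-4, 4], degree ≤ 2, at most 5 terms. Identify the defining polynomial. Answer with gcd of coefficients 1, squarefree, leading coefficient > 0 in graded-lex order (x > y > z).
x - 3*y + z - 2

First, the degree is 1 — the surface is flat (a plane).
Then, against the integer gridlines: it crosses the z-axis at the gridline z = 2; one x-axis crossing is at x = 2.
Finally, matching integer coefficients to the picture gives p.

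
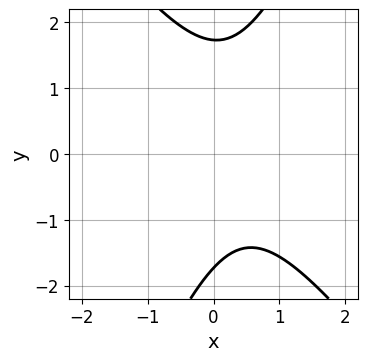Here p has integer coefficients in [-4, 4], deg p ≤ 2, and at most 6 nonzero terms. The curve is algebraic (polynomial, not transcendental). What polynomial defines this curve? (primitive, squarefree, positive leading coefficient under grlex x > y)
The degree is 2 — no degree-1 curve has this shape.
From the visible intercepts: no x-intercept at any integer in the box.
Matching integer coefficients to the picture gives p.

3*x^2 + x*y - y^2 - 2*x + 3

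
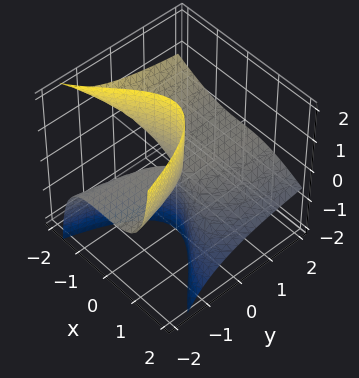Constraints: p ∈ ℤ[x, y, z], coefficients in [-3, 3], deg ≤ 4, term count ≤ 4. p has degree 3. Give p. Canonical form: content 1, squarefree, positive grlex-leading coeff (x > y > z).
deg p = 3. No degree-2 surface has this shape.
Reading off the gridlines: every point of the y-axis in the box is on the surface; one x-axis crossing is at x = 0; every point of the z-axis in the box is on the surface.
Solving for integer coefficients yields p as stated.

x^3 + 2*x^2*z + 3*y*z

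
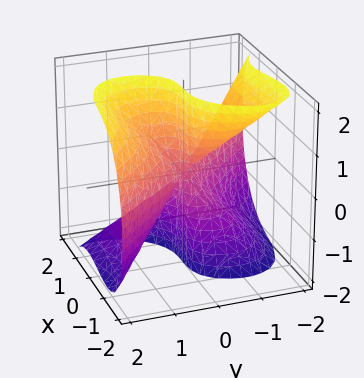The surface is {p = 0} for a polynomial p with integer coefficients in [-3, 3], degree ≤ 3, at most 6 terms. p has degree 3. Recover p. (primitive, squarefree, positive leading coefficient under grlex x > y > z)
The degree is 3 — no degree-2 surface has this shape.
Checking where it meets the axes: it meets the x-axis at x = 0 (among the integer gridlines); it meets the y-axis at y = 0 (among the integer gridlines); the visible z-axis segment lies entirely on the surface.
Assembling these constraints gives the stated polynomial.

3*x^3 + x*y*z + 2*y^3 - 2*y*z^2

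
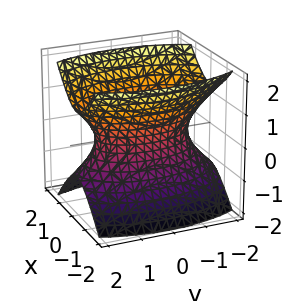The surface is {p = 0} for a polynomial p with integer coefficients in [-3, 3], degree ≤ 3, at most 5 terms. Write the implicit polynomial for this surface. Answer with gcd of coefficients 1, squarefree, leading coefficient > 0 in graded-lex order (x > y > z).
3*x^2 + y^2 - 2*z^2 - 2

(a) deg p = 2.
(b) Symmetries: it's symmetric under y → −y, forcing even powers of y; mirror symmetry z ↦ −z ⇒ only even powers of z; mirror symmetry x ↦ −x ⇒ only even powers of x.
(c) From the visible intercepts: the surface avoids every integer z-axis point in the box.
(d) These observations pin down the coefficients.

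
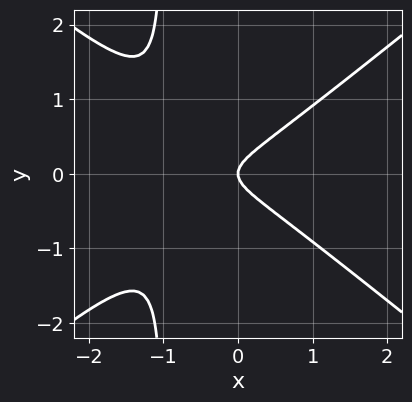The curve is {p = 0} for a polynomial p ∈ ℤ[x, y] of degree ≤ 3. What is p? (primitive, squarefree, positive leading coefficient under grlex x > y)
2*x^3 - 3*x*y^2 + 2*x^2 - 3*y^2 + x

Degree: the shape is more complex than any degree-2 curve, so deg p = 3.
Symmetries: the y ↦ −y reflection is a symmetry, so y appears only in even powers.
Checking where it meets the axes: it meets the x-axis at x = 0 (among the integer gridlines); one y-axis crossing is at y = 0.
The integer polynomial consistent with all of this is the stated p.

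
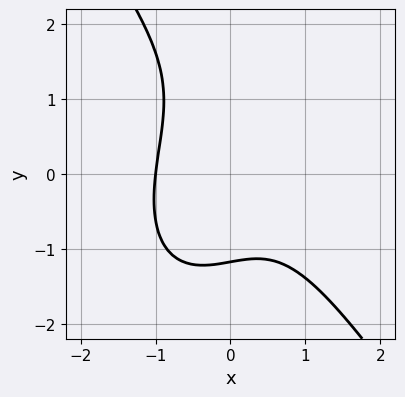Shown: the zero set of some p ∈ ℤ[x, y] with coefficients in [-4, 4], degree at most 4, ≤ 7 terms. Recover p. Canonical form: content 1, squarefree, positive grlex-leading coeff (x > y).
3*x^3 + y^3 + x*y - y^2 + 3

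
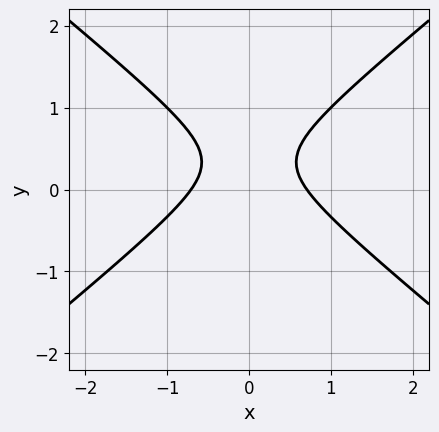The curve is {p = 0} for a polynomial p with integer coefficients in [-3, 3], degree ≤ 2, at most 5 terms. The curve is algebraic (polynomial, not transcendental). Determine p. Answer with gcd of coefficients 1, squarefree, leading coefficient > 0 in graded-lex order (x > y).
deg p = 2. The shape is more complex than any degree-1 curve.
Symmetries: it's symmetric under x → −x, forcing even powers of x.
From the axis intercepts and sections: no y-intercept at any integer in the box.
Putting this together gives p.

2*x^2 - 3*y^2 + 2*y - 1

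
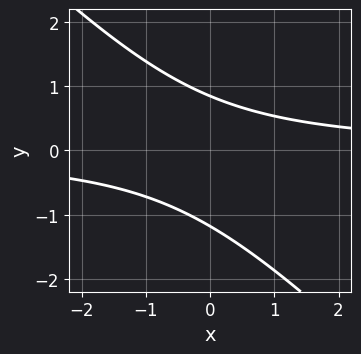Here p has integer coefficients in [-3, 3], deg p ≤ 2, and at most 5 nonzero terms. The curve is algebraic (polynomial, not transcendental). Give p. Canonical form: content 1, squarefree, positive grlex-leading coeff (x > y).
1. deg p = 2.
2. From the axis intercepts and sections: no x-intercept at any integer in the box.
3. Solving for integer coefficients yields p as stated.

3*x*y + 3*y^2 + y - 3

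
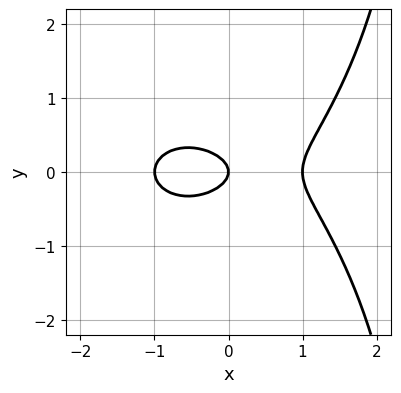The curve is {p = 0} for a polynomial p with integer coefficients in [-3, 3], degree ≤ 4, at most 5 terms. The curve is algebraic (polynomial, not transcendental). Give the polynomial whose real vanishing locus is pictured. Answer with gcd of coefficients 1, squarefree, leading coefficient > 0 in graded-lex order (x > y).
First, degree: a generic line meets the curve in up to 3 points, so deg p = 3.
Next, symmetries: it's symmetric under y → −y, forcing even powers of y.
Next, against the integer gridlines: among the integer gridlines, it crosses the x-axis at x ∈ {-1, 0, 1}; it meets the y-axis at y = 0 (among the integer gridlines).
Finally, solving for integer coefficients yields p as stated.

x^3 + x*y^2 - 3*y^2 - x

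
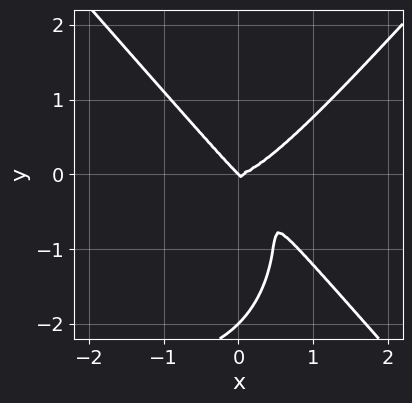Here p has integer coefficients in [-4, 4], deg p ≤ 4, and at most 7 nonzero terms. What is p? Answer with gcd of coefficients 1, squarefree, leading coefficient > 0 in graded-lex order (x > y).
First, degree: the shape is more complex than any degree-3 curve, so deg p = 4.
Then, against the integer gridlines: it crosses the x-axis at the gridline x = 0; among the integer gridlines, it crosses the y-axis at y ∈ {-2, 0}.
Finally, fitting integer coefficients to these (and the overall shape) gives p.

3*x^4 - x^2*y^2 - y^4 - 2*x*y^2 - 2*y^3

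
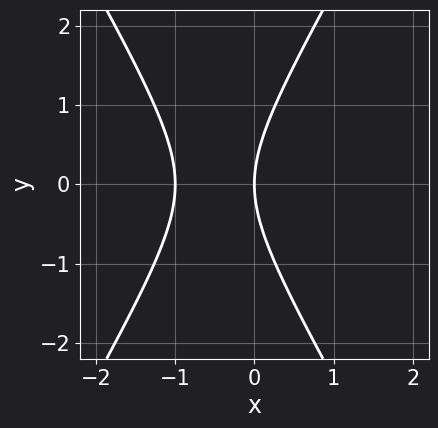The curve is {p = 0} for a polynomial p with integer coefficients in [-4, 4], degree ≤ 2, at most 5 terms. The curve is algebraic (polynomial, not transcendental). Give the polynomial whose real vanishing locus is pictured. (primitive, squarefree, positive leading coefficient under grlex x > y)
3*x^2 - y^2 + 3*x

First, the degree is 2 — a generic line meets the curve in up to 2 points.
Next, symmetries: mirror symmetry y ↦ −y ⇒ only even powers of y.
Then, observable constraints: it meets the y-axis at y = 0 (among the integer gridlines); the x-axis gridline crossings are at x ∈ {-1, 0}.
Finally, assembling these constraints gives the stated polynomial.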